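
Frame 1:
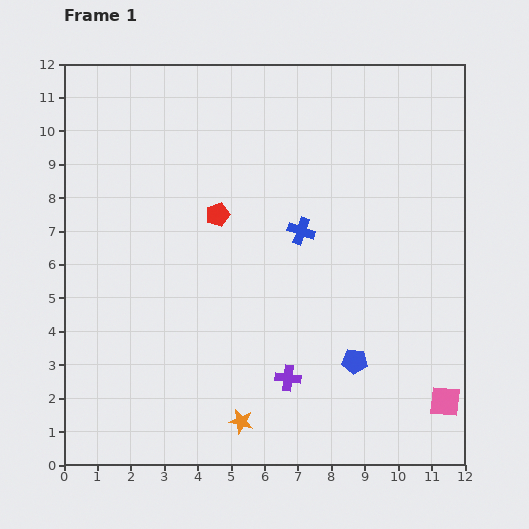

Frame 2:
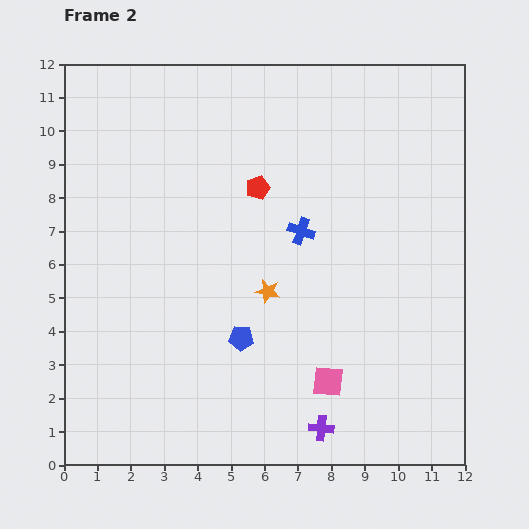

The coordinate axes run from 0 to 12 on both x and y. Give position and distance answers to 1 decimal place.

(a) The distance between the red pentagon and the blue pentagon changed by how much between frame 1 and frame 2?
-1.5

Distance in frame 1: 6.0. Distance in frame 2: 4.5.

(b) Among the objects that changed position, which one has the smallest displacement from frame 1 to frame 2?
the red pentagon

(moved 1.4)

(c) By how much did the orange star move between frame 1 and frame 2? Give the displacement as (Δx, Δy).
(0.8, 3.9)

The orange star was at (5.3, 1.3) in frame 1 and (6.1, 5.2) in frame 2.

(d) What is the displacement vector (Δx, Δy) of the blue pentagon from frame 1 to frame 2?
(-3.4, 0.7)

The blue pentagon was at (8.7, 3.1) in frame 1 and (5.3, 3.8) in frame 2.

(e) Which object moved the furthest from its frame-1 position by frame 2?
the orange star

(moved 4.0; next 3.6)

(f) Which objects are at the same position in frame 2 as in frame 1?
the blue cross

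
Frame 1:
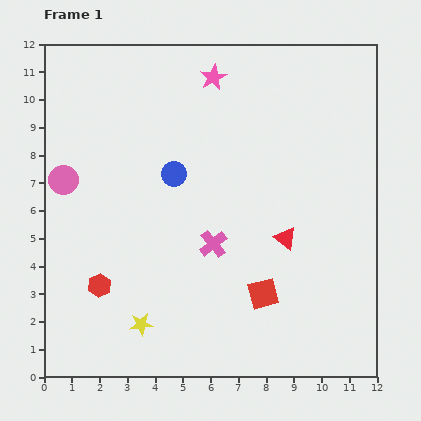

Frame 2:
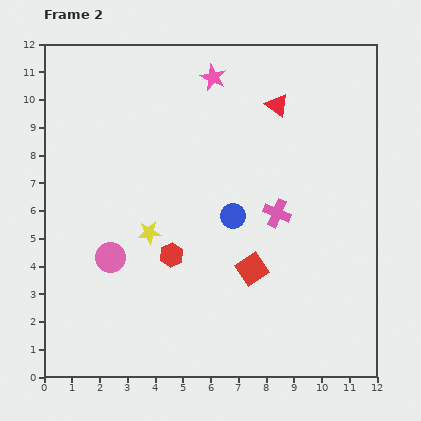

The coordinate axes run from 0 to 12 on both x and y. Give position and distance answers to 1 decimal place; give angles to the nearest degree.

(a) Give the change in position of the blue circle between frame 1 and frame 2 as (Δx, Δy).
(2.1, -1.5)

The blue circle was at (4.7, 7.3) in frame 1 and (6.8, 5.8) in frame 2.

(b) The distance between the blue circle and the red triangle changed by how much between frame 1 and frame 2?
-0.3

Distance in frame 1: 4.6. Distance in frame 2: 4.3.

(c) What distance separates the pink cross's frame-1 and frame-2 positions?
2.5

The pink cross moved from (6.1, 4.8) to (8.4, 5.9), a distance of √(2.3² + 1.1²) ≈ 2.5.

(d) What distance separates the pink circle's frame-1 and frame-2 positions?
3.3

The pink circle moved from (0.7, 7.1) to (2.4, 4.3), a distance of √(1.7² + 2.8²) ≈ 3.3.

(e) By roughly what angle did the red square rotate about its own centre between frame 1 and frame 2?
19° counter-clockwise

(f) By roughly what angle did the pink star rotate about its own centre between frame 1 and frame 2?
21° counter-clockwise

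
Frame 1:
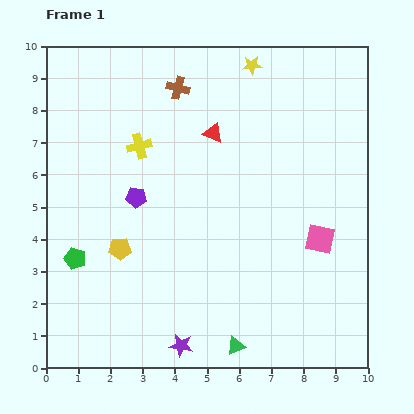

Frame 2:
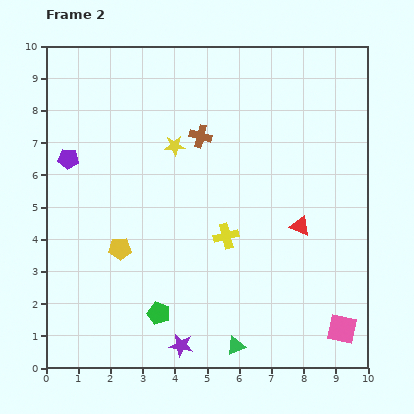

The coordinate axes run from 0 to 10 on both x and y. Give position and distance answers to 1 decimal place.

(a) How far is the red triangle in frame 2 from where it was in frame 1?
4.0

The red triangle moved from (5.2, 7.3) to (7.9, 4.4), a distance of √(2.7² + 2.9²) ≈ 4.0.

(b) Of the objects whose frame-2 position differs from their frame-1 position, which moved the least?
the brown cross

(moved 1.7)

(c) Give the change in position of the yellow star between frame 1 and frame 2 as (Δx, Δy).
(-2.4, -2.5)

The yellow star was at (6.4, 9.4) in frame 1 and (4.0, 6.9) in frame 2.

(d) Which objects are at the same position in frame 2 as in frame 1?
the purple star, the yellow pentagon, the green triangle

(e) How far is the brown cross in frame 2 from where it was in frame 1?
1.7

The brown cross moved from (4.1, 8.7) to (4.8, 7.2), a distance of √(0.7² + 1.5²) ≈ 1.7.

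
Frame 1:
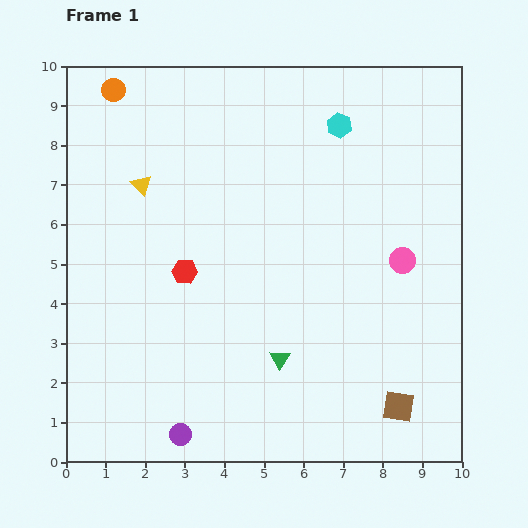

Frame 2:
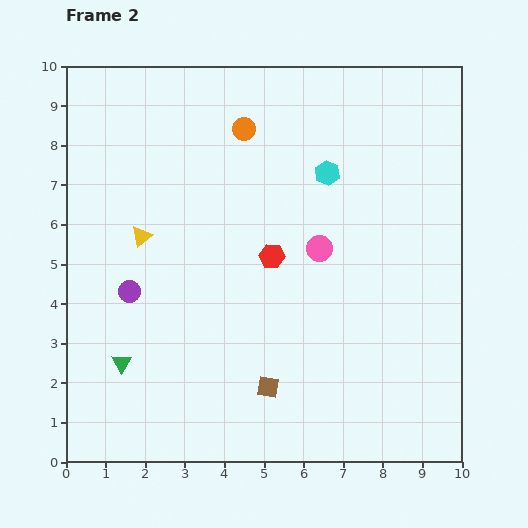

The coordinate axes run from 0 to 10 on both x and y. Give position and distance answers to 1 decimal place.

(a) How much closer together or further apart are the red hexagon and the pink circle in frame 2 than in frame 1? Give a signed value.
-4.3

Distance in frame 1: 5.5. Distance in frame 2: 1.2.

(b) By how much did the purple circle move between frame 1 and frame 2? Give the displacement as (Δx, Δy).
(-1.3, 3.6)

The purple circle was at (2.9, 0.7) in frame 1 and (1.6, 4.3) in frame 2.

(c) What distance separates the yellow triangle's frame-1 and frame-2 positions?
1.3

The yellow triangle moved from (1.9, 7.0) to (1.9, 5.7), a distance of √(0.0² + 1.3²) ≈ 1.3.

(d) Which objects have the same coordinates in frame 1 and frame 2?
none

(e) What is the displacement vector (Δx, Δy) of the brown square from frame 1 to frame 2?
(-3.3, 0.5)

The brown square was at (8.4, 1.4) in frame 1 and (5.1, 1.9) in frame 2.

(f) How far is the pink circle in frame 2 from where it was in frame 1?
2.1

The pink circle moved from (8.5, 5.1) to (6.4, 5.4), a distance of √(2.1² + 0.3²) ≈ 2.1.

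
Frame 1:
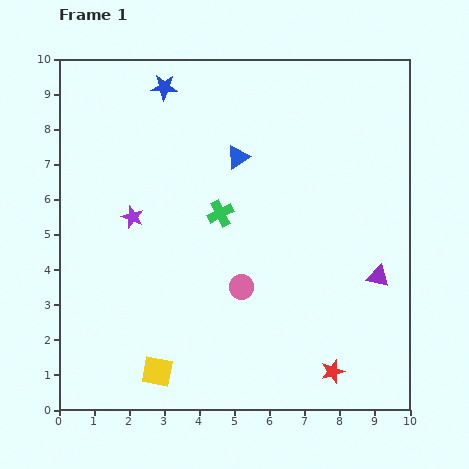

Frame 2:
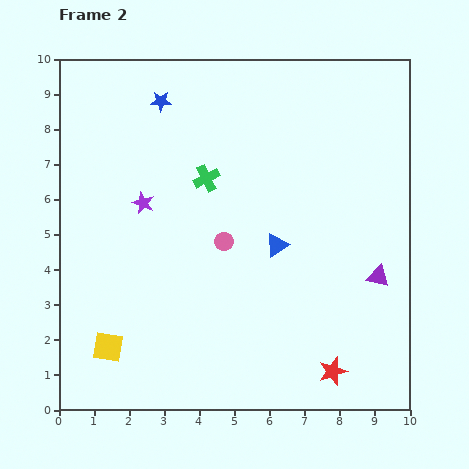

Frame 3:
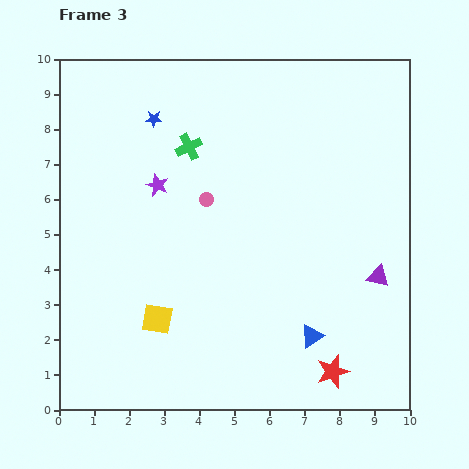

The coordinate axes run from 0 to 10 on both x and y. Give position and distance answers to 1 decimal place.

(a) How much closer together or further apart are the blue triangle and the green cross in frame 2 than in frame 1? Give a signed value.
+1.1

Distance in frame 1: 1.7. Distance in frame 2: 2.8.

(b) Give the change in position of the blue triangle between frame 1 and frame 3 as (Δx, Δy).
(2.1, -5.1)

The blue triangle was at (5.1, 7.2) in frame 1 and (7.2, 2.1) in frame 3.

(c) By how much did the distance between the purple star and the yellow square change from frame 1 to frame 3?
-0.7

Distance in frame 1: 4.5. Distance in frame 3: 3.8.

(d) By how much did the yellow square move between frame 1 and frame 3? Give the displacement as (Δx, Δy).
(0.0, 1.5)

The yellow square was at (2.8, 1.1) in frame 1 and (2.8, 2.6) in frame 3.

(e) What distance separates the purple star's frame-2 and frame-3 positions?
0.6

The purple star moved from (2.4, 5.9) to (2.8, 6.4), a distance of √(0.4² + 0.5²) ≈ 0.6.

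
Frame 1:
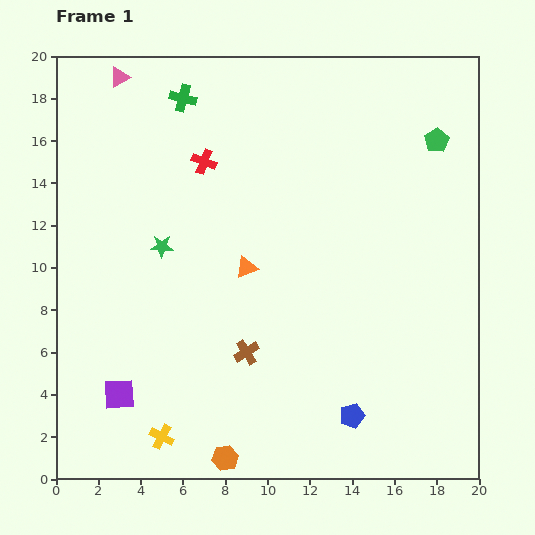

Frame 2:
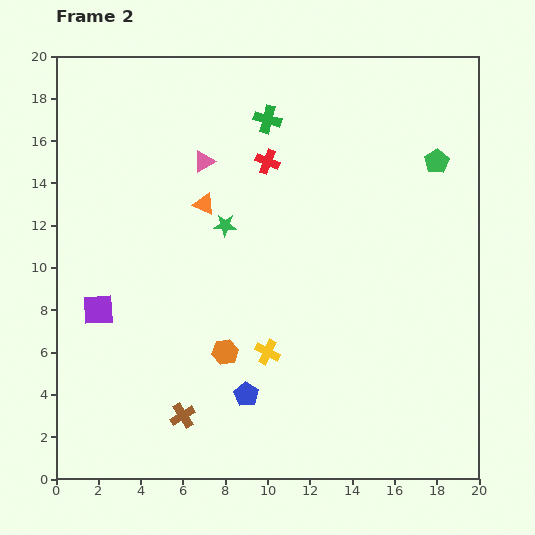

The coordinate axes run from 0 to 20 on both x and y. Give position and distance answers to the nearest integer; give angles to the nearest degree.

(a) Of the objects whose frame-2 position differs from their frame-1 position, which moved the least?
the green pentagon

(moved 1)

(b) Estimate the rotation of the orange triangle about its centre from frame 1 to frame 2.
45° clockwise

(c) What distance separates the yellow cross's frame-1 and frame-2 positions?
6

The yellow cross moved from (5, 2) to (10, 6), a distance of √(5² + 4²) ≈ 6.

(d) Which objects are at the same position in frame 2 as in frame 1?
none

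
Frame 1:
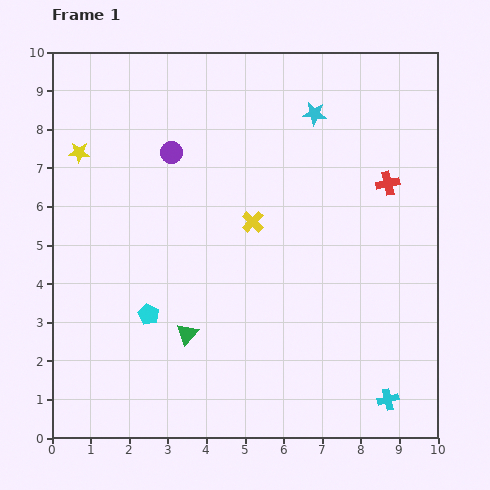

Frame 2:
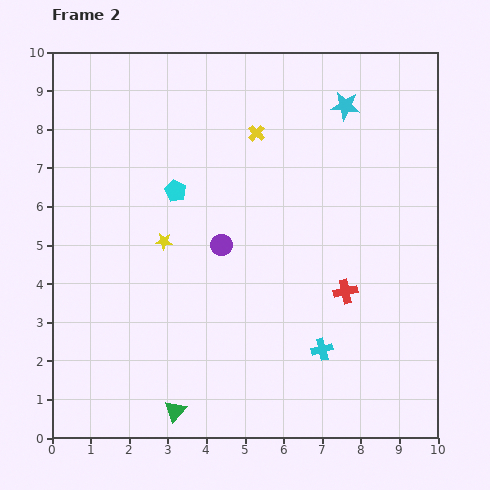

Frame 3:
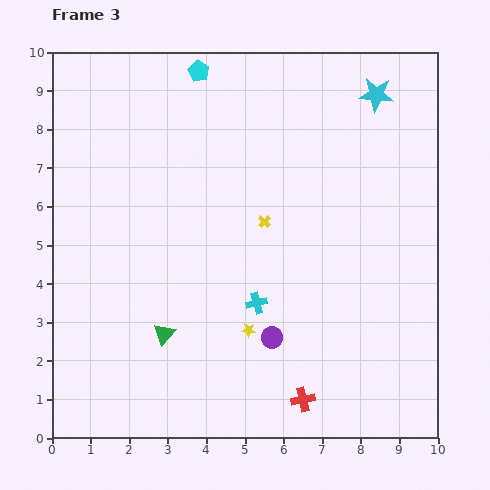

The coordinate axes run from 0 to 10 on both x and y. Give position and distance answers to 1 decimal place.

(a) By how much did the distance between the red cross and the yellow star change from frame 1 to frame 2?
-3.1

Distance in frame 1: 8.0. Distance in frame 2: 4.9.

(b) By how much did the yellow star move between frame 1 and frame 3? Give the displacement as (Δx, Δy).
(4.4, -4.6)

The yellow star was at (0.7, 7.4) in frame 1 and (5.1, 2.8) in frame 3.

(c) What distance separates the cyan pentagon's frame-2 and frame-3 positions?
3.2

The cyan pentagon moved from (3.2, 6.4) to (3.8, 9.5), a distance of √(0.6² + 3.1²) ≈ 3.2.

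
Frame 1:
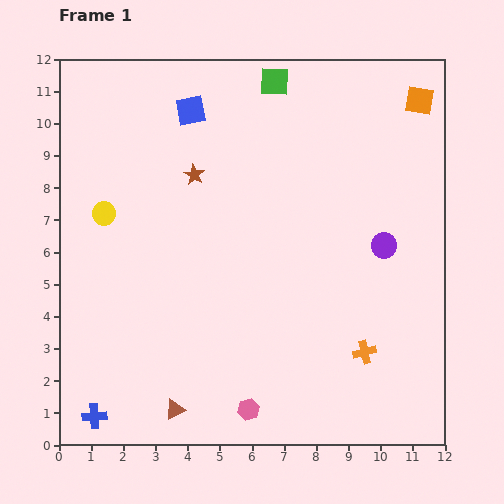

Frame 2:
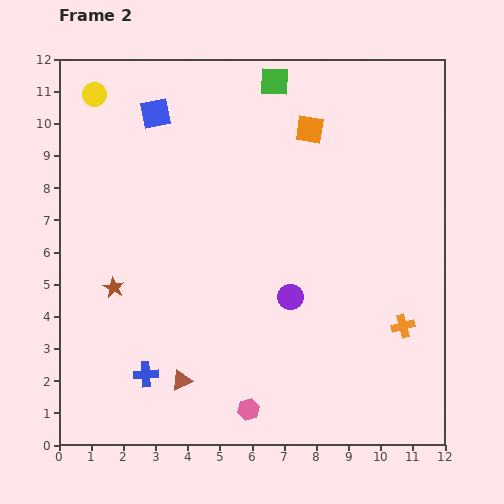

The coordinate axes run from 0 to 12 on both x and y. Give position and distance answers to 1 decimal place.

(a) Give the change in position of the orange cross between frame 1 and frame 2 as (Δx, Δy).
(1.2, 0.8)

The orange cross was at (9.5, 2.9) in frame 1 and (10.7, 3.7) in frame 2.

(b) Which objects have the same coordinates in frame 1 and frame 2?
the green square, the pink hexagon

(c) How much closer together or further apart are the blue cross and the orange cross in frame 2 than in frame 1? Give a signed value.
-0.5

Distance in frame 1: 8.6. Distance in frame 2: 8.1.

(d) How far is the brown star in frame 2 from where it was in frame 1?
4.3

The brown star moved from (4.2, 8.4) to (1.7, 4.9), a distance of √(2.5² + 3.5²) ≈ 4.3.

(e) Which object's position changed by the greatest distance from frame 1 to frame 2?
the brown star

(moved 4.3; next 3.7)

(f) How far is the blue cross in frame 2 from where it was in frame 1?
2.1

The blue cross moved from (1.1, 0.9) to (2.7, 2.2), a distance of √(1.6² + 1.3²) ≈ 2.1.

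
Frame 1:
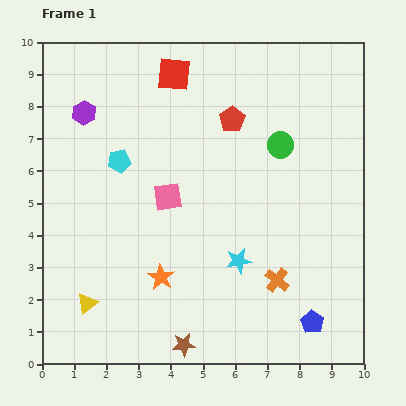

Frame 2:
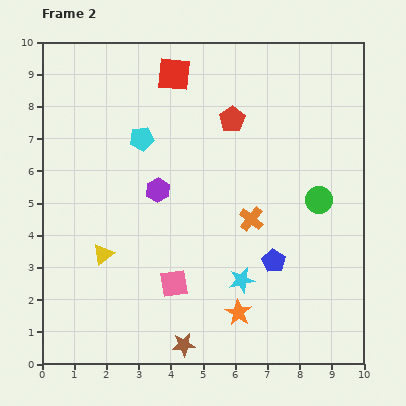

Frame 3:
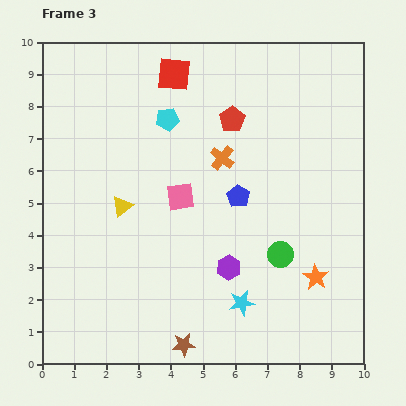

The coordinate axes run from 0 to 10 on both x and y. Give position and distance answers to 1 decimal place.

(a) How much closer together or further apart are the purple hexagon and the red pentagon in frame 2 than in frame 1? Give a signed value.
-1.4

Distance in frame 1: 4.6. Distance in frame 2: 3.2.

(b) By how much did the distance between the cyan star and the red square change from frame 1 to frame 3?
+1.3

Distance in frame 1: 6.1. Distance in frame 3: 7.4.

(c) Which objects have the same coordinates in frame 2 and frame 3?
the red pentagon, the red square, the brown star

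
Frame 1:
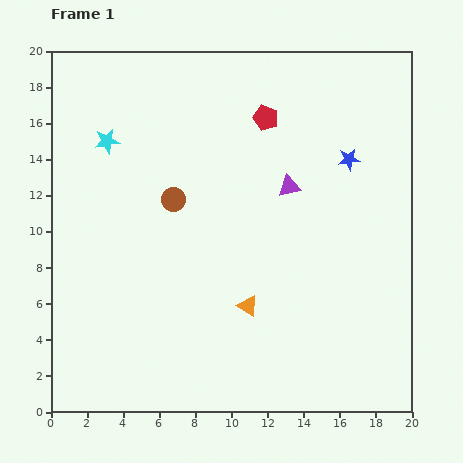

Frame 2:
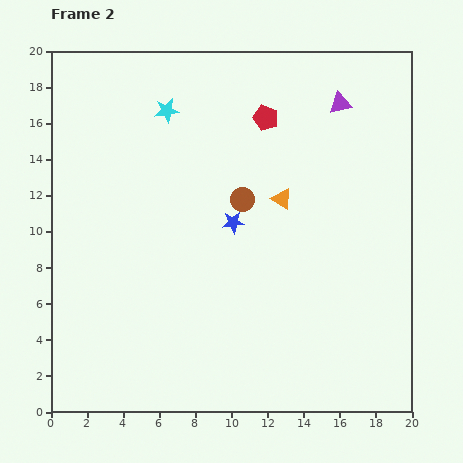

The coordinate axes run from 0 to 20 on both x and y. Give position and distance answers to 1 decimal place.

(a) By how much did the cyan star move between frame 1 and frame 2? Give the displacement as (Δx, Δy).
(3.3, 1.7)

The cyan star was at (3.1, 15.0) in frame 1 and (6.4, 16.7) in frame 2.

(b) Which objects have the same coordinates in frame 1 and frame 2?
the red pentagon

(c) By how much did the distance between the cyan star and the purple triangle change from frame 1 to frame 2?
-0.8

Distance in frame 1: 10.4. Distance in frame 2: 9.6.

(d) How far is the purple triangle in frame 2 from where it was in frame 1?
5.4

The purple triangle moved from (13.2, 12.5) to (16.0, 17.1), a distance of √(2.8² + 4.6²) ≈ 5.4.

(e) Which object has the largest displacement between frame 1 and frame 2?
the blue star

(moved 7.3; next 6.2)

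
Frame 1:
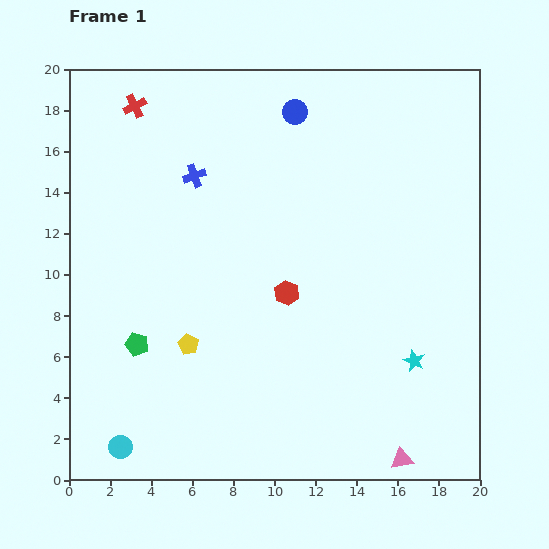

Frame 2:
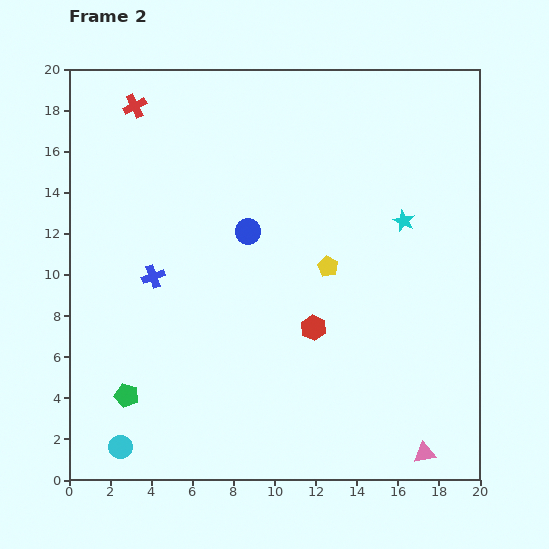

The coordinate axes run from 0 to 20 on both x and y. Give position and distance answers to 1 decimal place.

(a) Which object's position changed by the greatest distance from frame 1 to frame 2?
the yellow pentagon

(moved 7.8; next 6.8)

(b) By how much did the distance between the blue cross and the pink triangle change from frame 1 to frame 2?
-1.3

Distance in frame 1: 17.1. Distance in frame 2: 15.8.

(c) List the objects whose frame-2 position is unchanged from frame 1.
the cyan circle, the red cross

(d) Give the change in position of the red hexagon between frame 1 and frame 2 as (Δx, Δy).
(1.3, -1.7)

The red hexagon was at (10.6, 9.1) in frame 1 and (11.9, 7.4) in frame 2.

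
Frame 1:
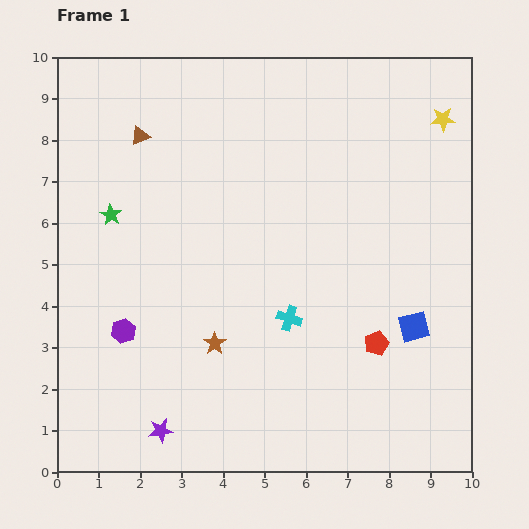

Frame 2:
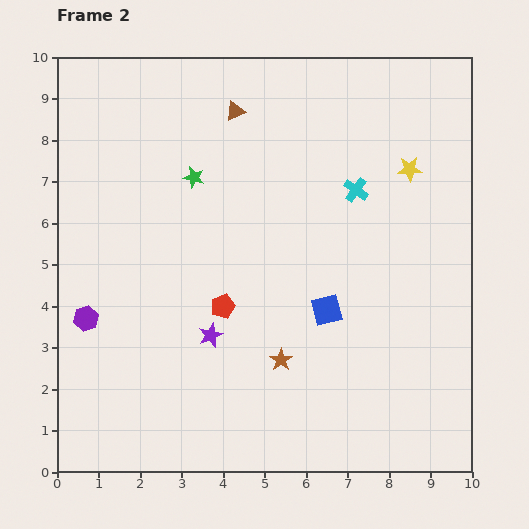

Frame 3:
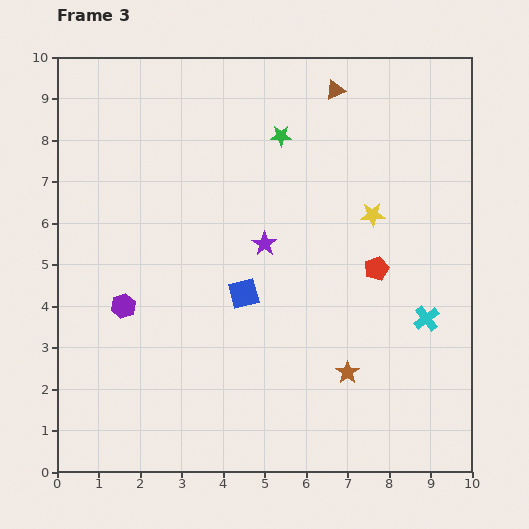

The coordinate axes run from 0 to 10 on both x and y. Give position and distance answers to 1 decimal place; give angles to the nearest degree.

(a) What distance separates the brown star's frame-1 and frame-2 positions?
1.6

The brown star moved from (3.8, 3.1) to (5.4, 2.7), a distance of √(1.6² + 0.4²) ≈ 1.6.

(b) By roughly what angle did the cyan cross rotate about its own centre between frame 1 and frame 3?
36° clockwise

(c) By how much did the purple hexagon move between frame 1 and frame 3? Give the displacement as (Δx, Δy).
(0.0, 0.6)

The purple hexagon was at (1.6, 3.4) in frame 1 and (1.6, 4.0) in frame 3.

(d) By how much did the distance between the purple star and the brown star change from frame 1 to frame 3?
+1.2

Distance in frame 1: 2.5. Distance in frame 3: 3.7.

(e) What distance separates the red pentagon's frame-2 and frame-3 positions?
3.8

The red pentagon moved from (4.0, 4.0) to (7.7, 4.9), a distance of √(3.7² + 0.9²) ≈ 3.8.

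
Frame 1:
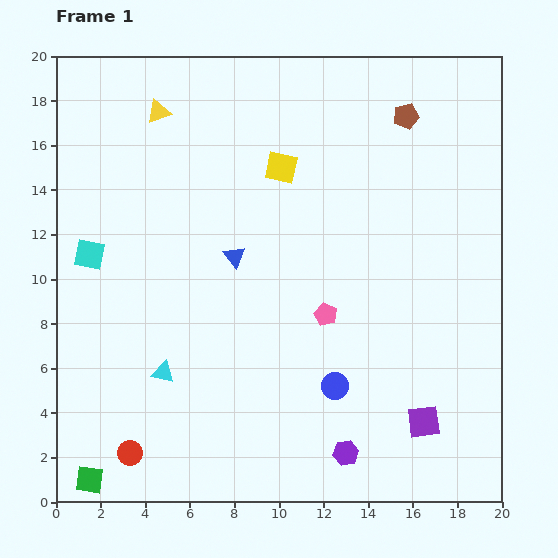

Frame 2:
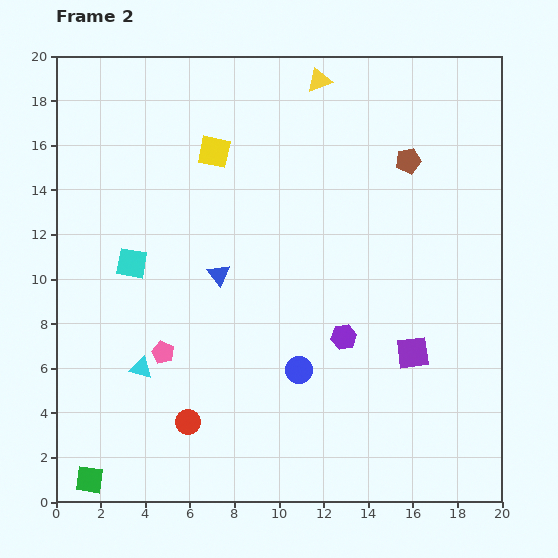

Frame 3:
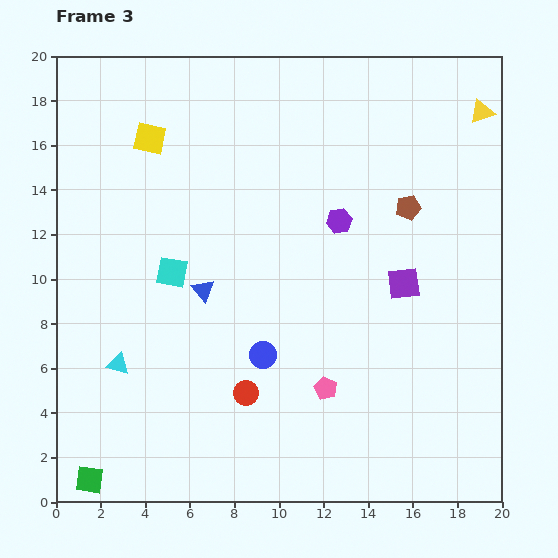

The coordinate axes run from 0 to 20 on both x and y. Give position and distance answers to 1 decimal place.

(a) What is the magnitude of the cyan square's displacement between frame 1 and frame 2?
1.9

The cyan square moved from (1.5, 11.1) to (3.4, 10.7), a distance of √(1.9² + 0.4²) ≈ 1.9.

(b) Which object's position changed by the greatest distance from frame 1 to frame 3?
the yellow triangle

(moved 14.5; next 10.4)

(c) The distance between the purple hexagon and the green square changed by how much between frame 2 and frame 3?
+3.0

Distance in frame 2: 13.1. Distance in frame 3: 16.1.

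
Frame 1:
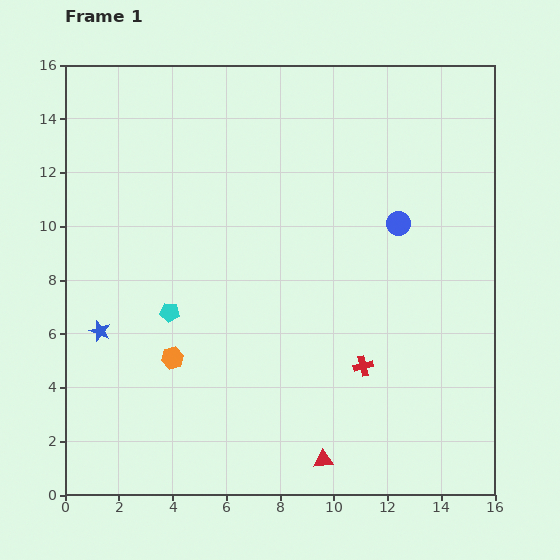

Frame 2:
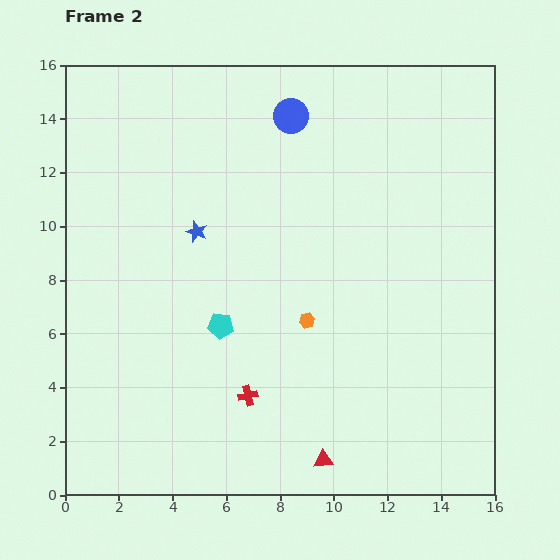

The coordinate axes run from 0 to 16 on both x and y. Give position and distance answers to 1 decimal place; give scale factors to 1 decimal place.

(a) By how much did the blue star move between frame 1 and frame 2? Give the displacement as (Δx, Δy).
(3.6, 3.7)

The blue star was at (1.3, 6.1) in frame 1 and (4.9, 9.8) in frame 2.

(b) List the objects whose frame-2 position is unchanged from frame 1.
the red triangle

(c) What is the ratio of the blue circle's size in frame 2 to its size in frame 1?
1.5×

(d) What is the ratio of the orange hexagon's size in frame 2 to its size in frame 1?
0.7×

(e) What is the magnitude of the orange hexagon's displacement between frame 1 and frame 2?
5.2

The orange hexagon moved from (4.0, 5.1) to (9.0, 6.5), a distance of √(5.0² + 1.4²) ≈ 5.2.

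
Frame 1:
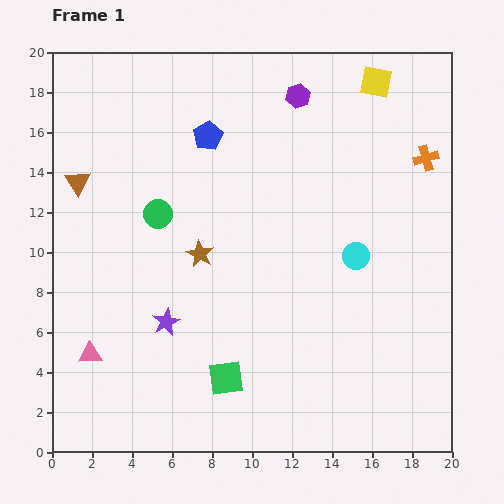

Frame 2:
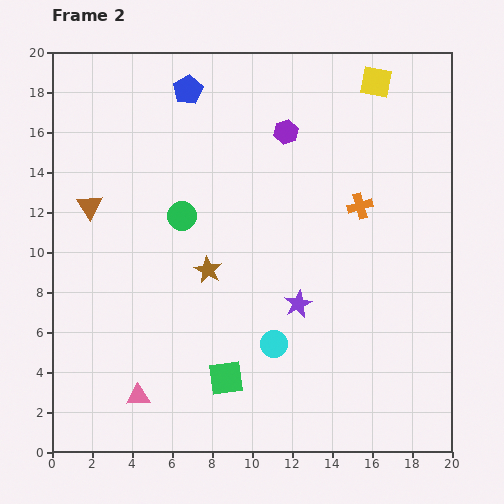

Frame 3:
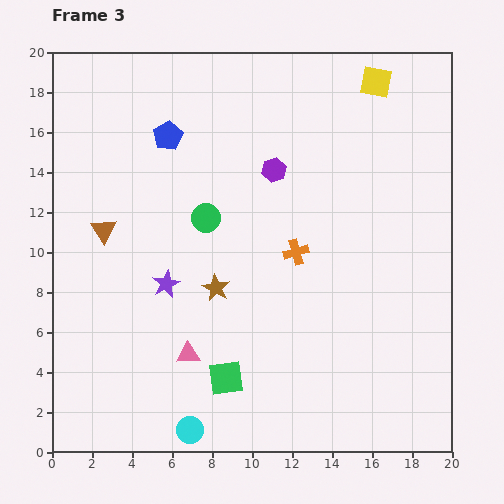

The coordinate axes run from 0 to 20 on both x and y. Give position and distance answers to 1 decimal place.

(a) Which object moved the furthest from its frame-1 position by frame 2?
the purple star

(moved 6.7; next 6.0)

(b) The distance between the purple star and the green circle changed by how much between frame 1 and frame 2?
+1.9

Distance in frame 1: 5.4. Distance in frame 2: 7.3.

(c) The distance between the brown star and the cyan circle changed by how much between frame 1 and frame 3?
-0.6

Distance in frame 1: 7.8. Distance in frame 3: 7.2.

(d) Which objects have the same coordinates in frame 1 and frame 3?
the green square, the yellow square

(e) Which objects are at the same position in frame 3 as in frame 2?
the green square, the yellow square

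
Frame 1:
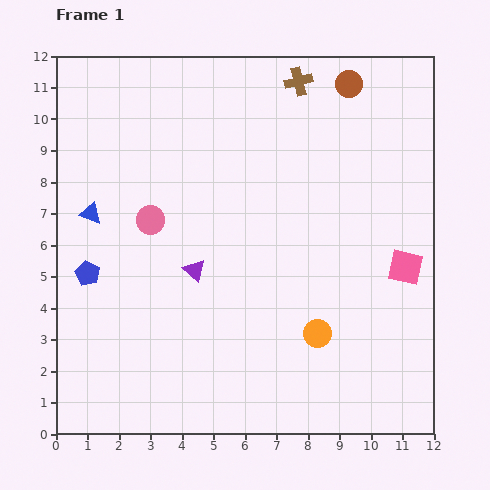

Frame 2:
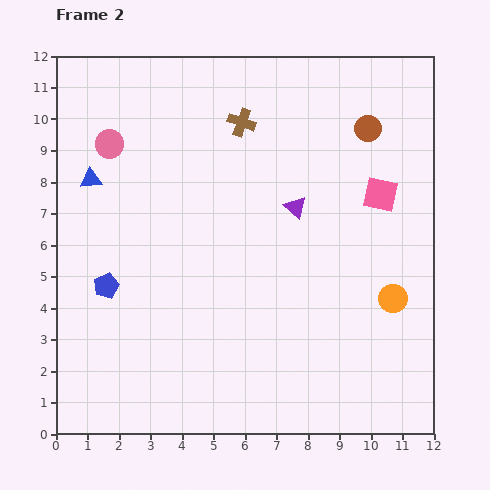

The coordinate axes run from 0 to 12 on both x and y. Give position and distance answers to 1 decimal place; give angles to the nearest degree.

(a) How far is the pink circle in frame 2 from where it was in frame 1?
2.7

The pink circle moved from (3.0, 6.8) to (1.7, 9.2), a distance of √(1.3² + 2.4²) ≈ 2.7.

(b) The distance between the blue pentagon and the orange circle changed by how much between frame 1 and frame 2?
+1.6

Distance in frame 1: 7.5. Distance in frame 2: 9.1.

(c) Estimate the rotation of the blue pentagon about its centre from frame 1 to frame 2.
21° clockwise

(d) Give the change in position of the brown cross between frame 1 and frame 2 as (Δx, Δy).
(-1.8, -1.3)

The brown cross was at (7.7, 11.2) in frame 1 and (5.9, 9.9) in frame 2.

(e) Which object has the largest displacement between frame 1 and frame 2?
the purple triangle

(moved 3.8; next 2.7)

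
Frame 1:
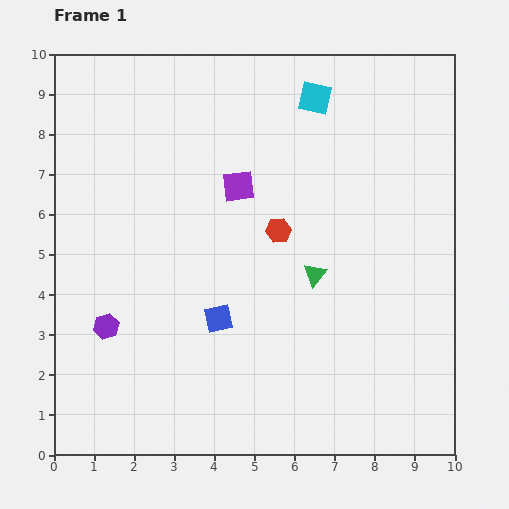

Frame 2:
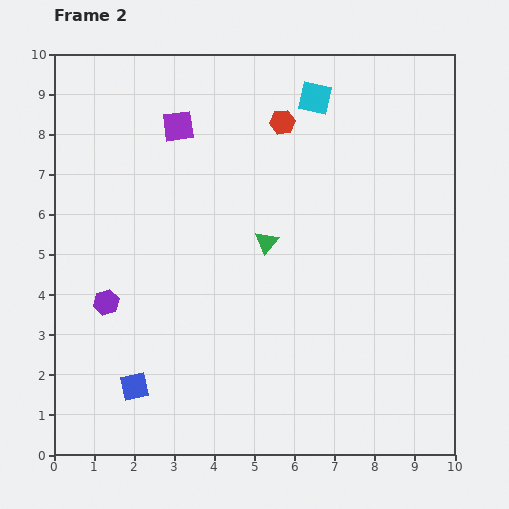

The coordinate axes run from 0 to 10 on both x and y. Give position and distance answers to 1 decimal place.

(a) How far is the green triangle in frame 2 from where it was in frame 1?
1.4

The green triangle moved from (6.5, 4.5) to (5.3, 5.3), a distance of √(1.2² + 0.8²) ≈ 1.4.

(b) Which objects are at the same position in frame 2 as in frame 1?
the cyan square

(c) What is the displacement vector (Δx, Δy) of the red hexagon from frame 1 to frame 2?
(0.1, 2.7)

The red hexagon was at (5.6, 5.6) in frame 1 and (5.7, 8.3) in frame 2.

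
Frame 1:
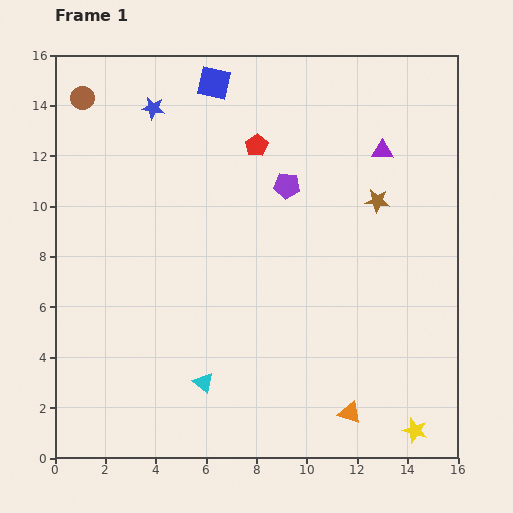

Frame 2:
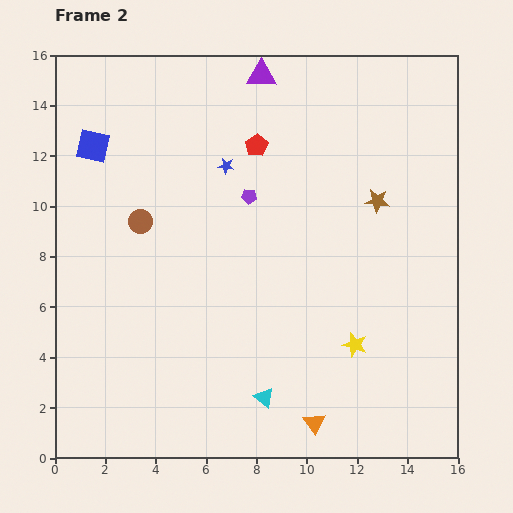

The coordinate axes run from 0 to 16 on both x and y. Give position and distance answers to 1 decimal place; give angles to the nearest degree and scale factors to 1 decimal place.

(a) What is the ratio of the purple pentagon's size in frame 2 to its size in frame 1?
0.6×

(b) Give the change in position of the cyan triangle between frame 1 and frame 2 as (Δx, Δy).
(2.4, -0.6)

The cyan triangle was at (5.9, 3.0) in frame 1 and (8.3, 2.4) in frame 2.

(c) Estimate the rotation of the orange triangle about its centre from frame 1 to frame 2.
36° clockwise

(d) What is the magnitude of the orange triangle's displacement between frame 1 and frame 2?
1.5

The orange triangle moved from (11.7, 1.8) to (10.3, 1.4), a distance of √(1.4² + 0.4²) ≈ 1.5.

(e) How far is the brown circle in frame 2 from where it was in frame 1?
5.4

The brown circle moved from (1.1, 14.3) to (3.4, 9.4), a distance of √(2.3² + 4.9²) ≈ 5.4.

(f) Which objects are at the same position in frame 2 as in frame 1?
the red pentagon, the brown star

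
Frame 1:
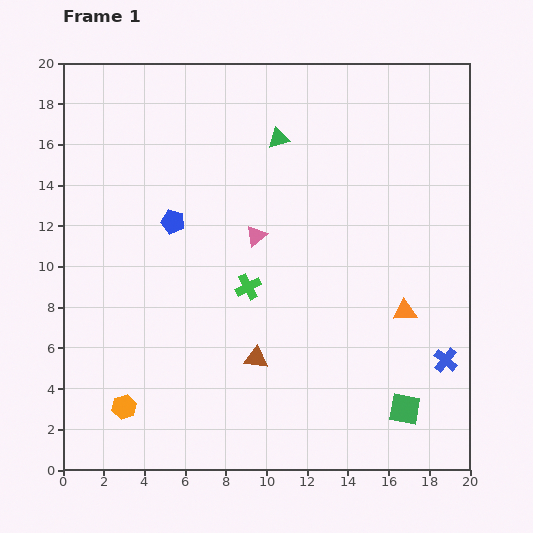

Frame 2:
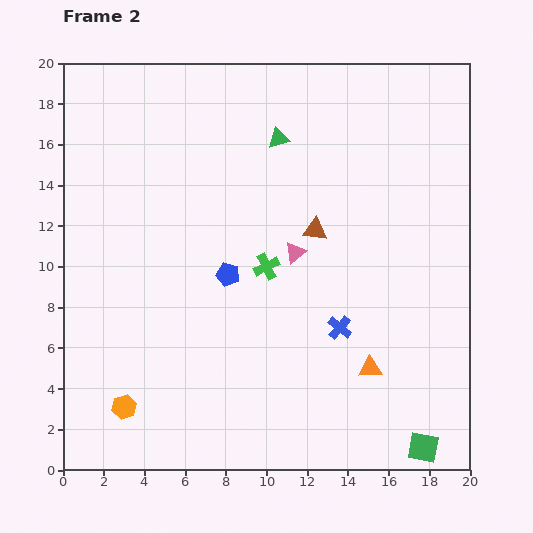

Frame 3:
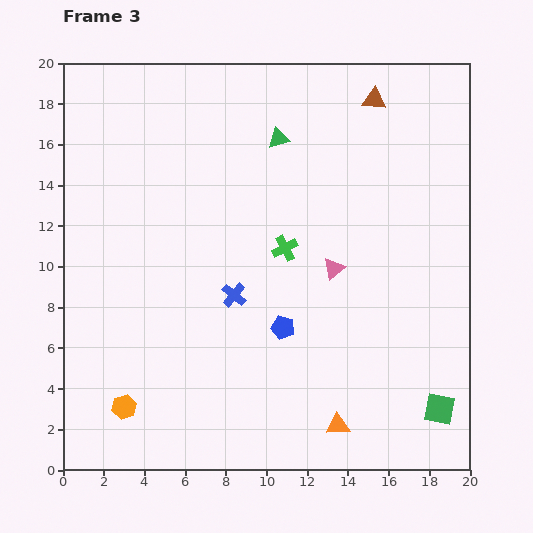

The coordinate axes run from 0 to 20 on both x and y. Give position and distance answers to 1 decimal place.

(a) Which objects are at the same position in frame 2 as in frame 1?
the orange hexagon, the green triangle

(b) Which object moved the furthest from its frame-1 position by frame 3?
the brown triangle

(moved 14.0; next 10.9)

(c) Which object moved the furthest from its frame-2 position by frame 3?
the brown triangle

(moved 7.0; next 5.4)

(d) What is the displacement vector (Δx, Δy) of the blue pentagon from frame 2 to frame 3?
(2.7, -2.6)

The blue pentagon was at (8.1, 9.6) in frame 2 and (10.8, 7.0) in frame 3.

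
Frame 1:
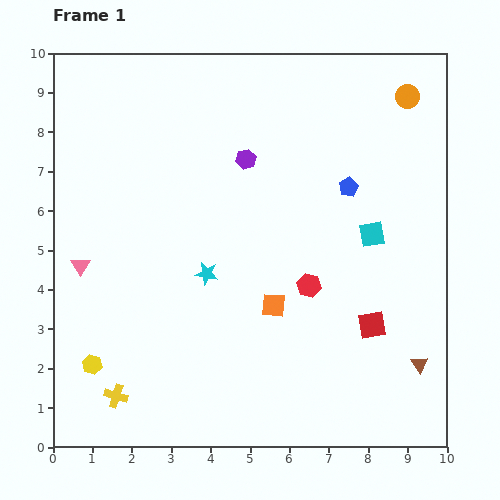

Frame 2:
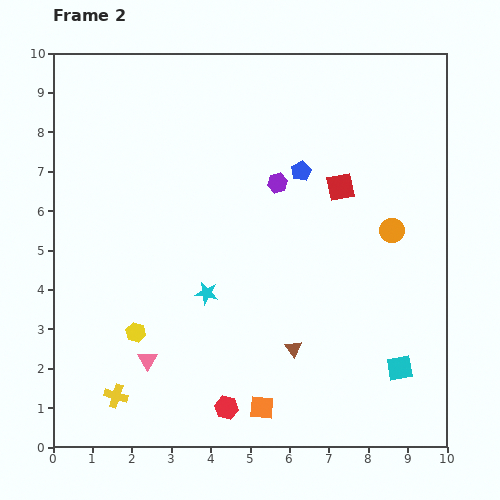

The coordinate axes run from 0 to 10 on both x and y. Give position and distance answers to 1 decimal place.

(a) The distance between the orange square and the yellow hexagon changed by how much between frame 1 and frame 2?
-1.1

Distance in frame 1: 4.8. Distance in frame 2: 3.7.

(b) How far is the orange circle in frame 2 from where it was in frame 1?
3.4

The orange circle moved from (9.0, 8.9) to (8.6, 5.5), a distance of √(0.4² + 3.4²) ≈ 3.4.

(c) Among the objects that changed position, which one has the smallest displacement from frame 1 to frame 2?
the cyan star

(moved 0.5)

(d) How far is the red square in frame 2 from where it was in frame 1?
3.6

The red square moved from (8.1, 3.1) to (7.3, 6.6), a distance of √(0.8² + 3.5²) ≈ 3.6.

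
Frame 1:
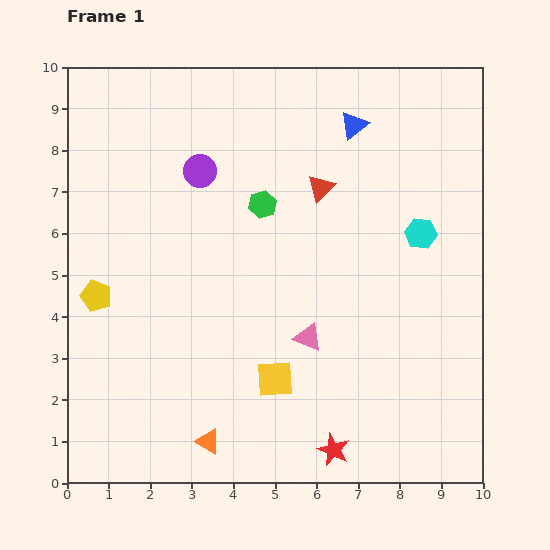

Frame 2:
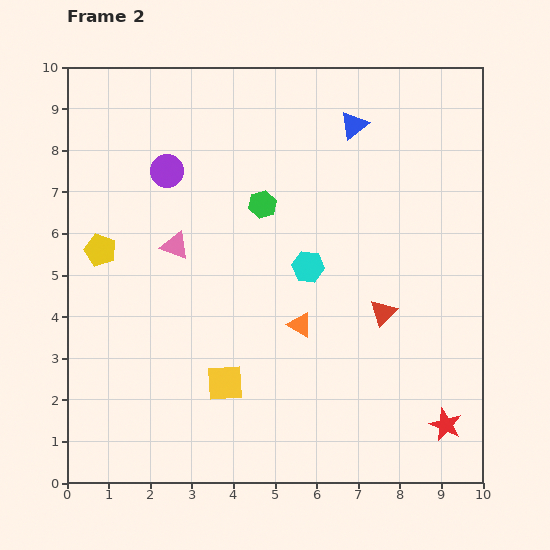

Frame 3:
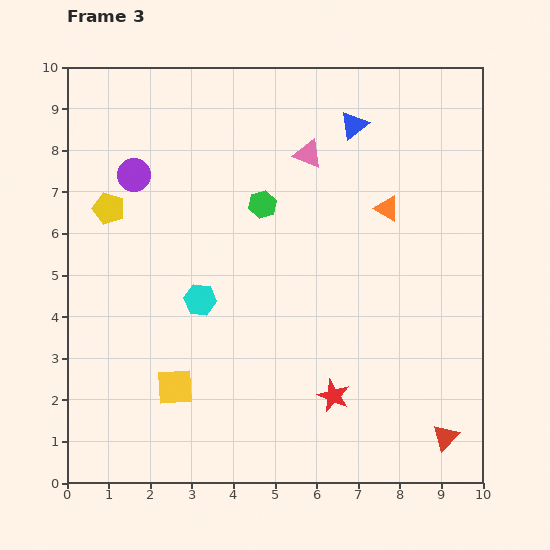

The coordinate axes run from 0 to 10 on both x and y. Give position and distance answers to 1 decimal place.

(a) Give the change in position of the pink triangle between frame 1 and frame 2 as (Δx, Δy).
(-3.2, 2.2)

The pink triangle was at (5.8, 3.5) in frame 1 and (2.6, 5.7) in frame 2.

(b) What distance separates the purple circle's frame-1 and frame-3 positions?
1.6

The purple circle moved from (3.2, 7.5) to (1.6, 7.4), a distance of √(1.6² + 0.1²) ≈ 1.6.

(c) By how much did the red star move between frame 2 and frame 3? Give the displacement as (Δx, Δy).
(-2.7, 0.7)

The red star was at (9.1, 1.4) in frame 2 and (6.4, 2.1) in frame 3.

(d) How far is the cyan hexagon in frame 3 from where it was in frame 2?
2.7

The cyan hexagon moved from (5.8, 5.2) to (3.2, 4.4), a distance of √(2.6² + 0.8²) ≈ 2.7.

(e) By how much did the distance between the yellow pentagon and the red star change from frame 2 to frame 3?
-2.3

Distance in frame 2: 9.3. Distance in frame 3: 7.0.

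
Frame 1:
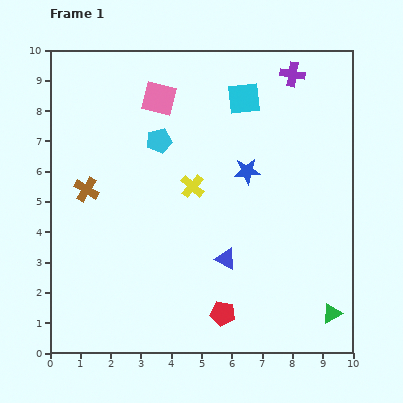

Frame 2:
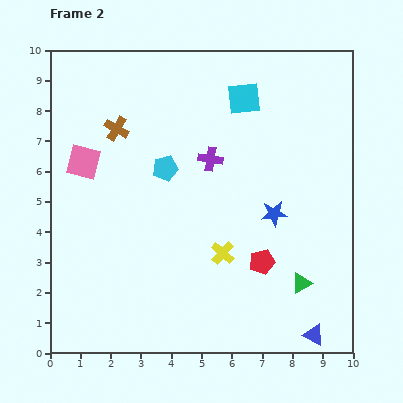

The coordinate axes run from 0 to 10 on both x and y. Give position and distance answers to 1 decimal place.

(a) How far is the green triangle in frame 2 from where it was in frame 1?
1.4

The green triangle moved from (9.3, 1.3) to (8.3, 2.3), a distance of √(1.0² + 1.0²) ≈ 1.4.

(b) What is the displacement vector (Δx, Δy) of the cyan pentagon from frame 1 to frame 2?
(0.2, -0.9)

The cyan pentagon was at (3.6, 7.0) in frame 1 and (3.8, 6.1) in frame 2.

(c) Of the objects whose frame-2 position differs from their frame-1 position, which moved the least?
the cyan pentagon

(moved 0.9)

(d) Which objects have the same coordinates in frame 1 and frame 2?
the cyan square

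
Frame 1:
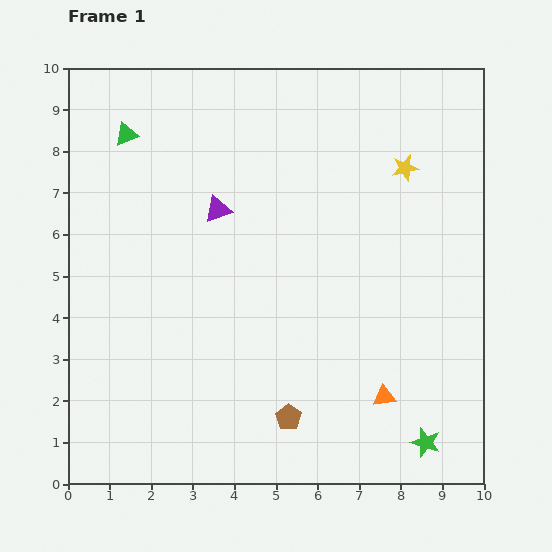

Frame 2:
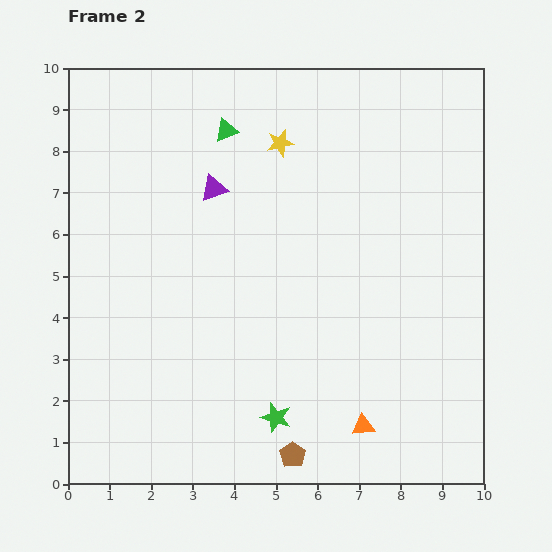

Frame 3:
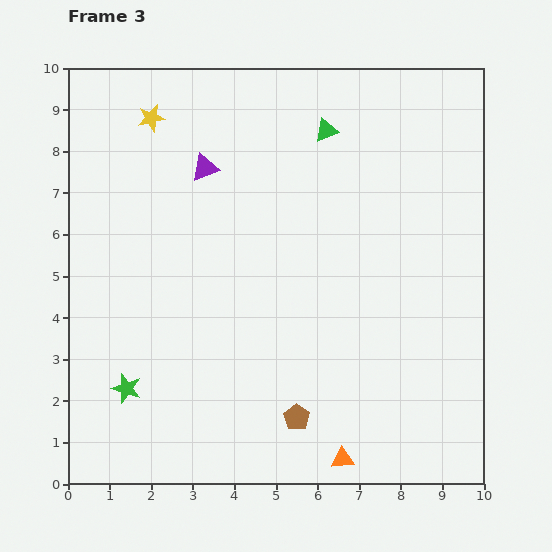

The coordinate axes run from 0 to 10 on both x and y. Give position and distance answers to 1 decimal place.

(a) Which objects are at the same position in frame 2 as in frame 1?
none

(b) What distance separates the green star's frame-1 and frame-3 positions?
7.3

The green star moved from (8.6, 1.0) to (1.4, 2.3), a distance of √(7.2² + 1.3²) ≈ 7.3.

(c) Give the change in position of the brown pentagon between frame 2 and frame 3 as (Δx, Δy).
(0.1, 0.9)

The brown pentagon was at (5.4, 0.7) in frame 2 and (5.5, 1.6) in frame 3.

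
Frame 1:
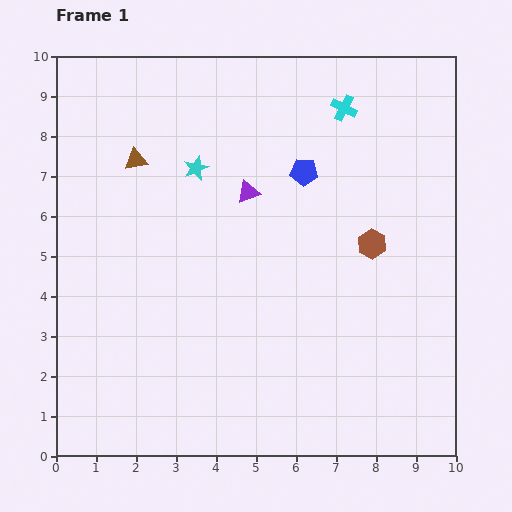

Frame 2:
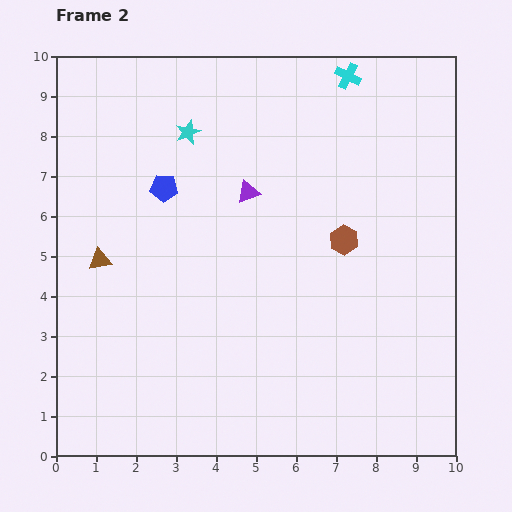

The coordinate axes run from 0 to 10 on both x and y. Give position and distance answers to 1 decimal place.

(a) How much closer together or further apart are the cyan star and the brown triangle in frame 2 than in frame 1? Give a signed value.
+2.4

Distance in frame 1: 1.5. Distance in frame 2: 3.9.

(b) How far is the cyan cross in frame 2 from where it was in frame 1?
0.8

The cyan cross moved from (7.2, 8.7) to (7.3, 9.5), a distance of √(0.1² + 0.8²) ≈ 0.8.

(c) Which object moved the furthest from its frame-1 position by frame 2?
the blue pentagon

(moved 3.5; next 2.7)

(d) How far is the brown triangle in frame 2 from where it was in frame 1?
2.7

The brown triangle moved from (2.0, 7.4) to (1.1, 4.9), a distance of √(0.9² + 2.5²) ≈ 2.7.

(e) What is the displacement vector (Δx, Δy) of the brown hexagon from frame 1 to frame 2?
(-0.7, 0.1)

The brown hexagon was at (7.9, 5.3) in frame 1 and (7.2, 5.4) in frame 2.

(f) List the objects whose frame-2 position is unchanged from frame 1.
the purple triangle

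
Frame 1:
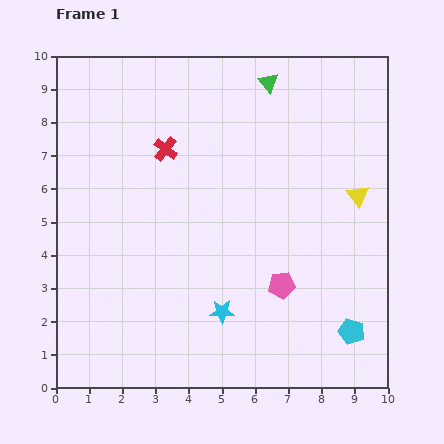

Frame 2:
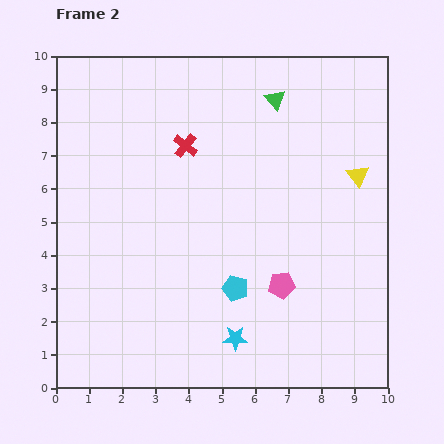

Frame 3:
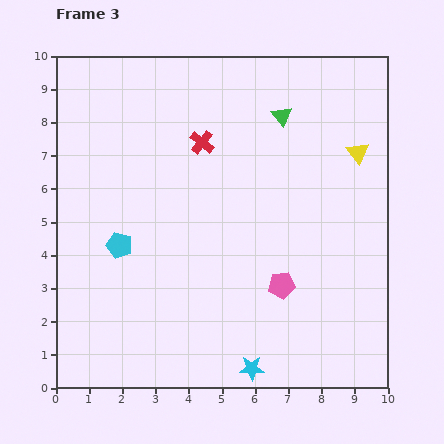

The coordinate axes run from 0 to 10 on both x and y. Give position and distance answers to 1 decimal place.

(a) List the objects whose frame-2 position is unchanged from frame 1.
the pink pentagon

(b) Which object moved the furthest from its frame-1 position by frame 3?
the cyan pentagon

(moved 7.5; next 1.9)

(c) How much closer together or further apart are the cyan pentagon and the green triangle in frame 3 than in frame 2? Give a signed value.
+0.5

Distance in frame 2: 5.8. Distance in frame 3: 6.3.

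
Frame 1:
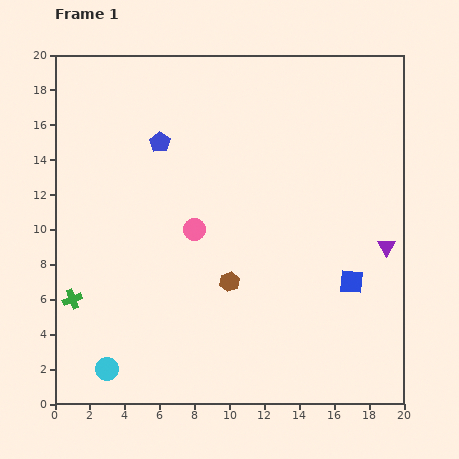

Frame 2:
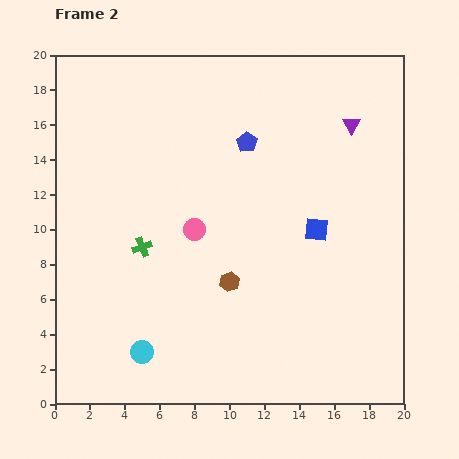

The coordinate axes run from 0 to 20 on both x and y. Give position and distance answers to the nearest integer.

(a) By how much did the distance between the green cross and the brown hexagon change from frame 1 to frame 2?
-4

Distance in frame 1: 9. Distance in frame 2: 5.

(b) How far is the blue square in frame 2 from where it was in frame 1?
4

The blue square moved from (17, 7) to (15, 10), a distance of √(2² + 3²) ≈ 4.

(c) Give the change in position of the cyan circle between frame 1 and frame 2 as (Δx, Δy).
(2, 1)

The cyan circle was at (3, 2) in frame 1 and (5, 3) in frame 2.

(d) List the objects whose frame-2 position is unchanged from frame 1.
the pink circle, the brown hexagon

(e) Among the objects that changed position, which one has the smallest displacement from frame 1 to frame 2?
the cyan circle

(moved 2)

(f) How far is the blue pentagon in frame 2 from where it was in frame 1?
5

The blue pentagon moved from (6, 15) to (11, 15), a distance of √(5² + 0²) ≈ 5.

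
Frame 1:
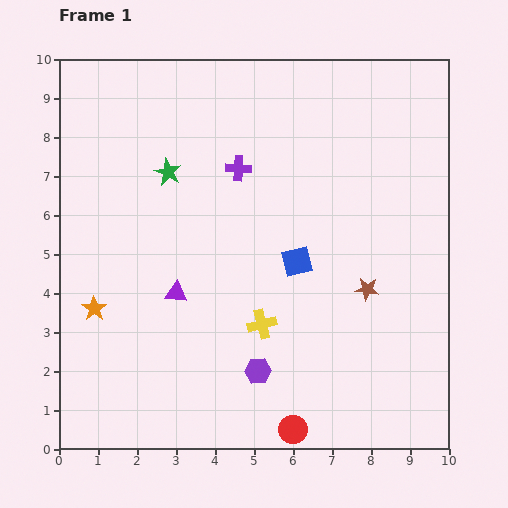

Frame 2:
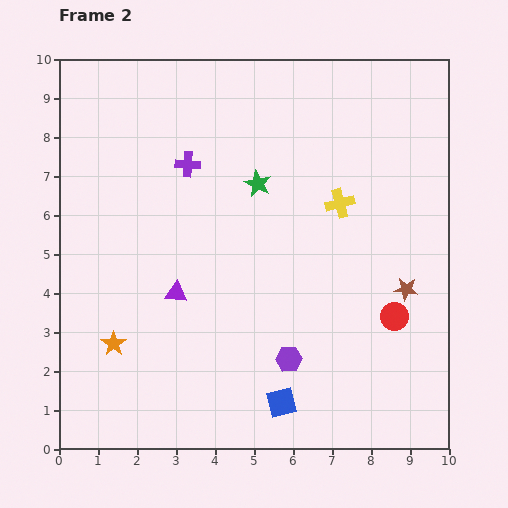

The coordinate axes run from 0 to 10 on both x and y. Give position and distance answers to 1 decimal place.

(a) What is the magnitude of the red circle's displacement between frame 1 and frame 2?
3.9

The red circle moved from (6.0, 0.5) to (8.6, 3.4), a distance of √(2.6² + 2.9²) ≈ 3.9.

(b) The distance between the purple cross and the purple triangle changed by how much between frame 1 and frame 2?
-0.3

Distance in frame 1: 3.6. Distance in frame 2: 3.3.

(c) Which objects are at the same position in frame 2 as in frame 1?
the purple triangle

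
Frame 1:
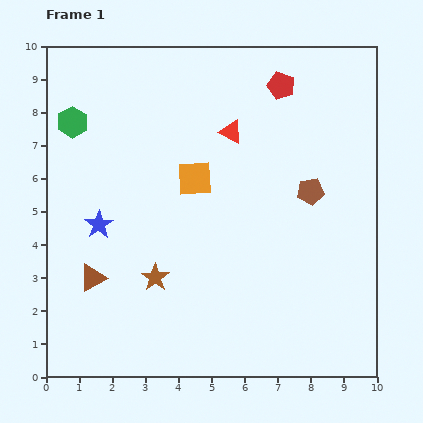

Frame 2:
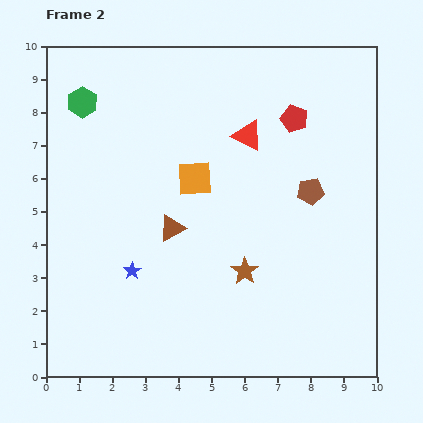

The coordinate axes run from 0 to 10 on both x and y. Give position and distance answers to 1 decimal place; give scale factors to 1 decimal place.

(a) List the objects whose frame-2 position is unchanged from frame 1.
the orange square, the brown pentagon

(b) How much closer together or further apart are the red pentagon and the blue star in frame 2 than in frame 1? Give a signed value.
-0.2

Distance in frame 1: 6.9. Distance in frame 2: 6.7.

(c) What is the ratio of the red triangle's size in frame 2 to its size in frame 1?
1.3×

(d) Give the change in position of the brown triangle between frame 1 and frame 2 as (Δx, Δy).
(2.4, 1.5)

The brown triangle was at (1.4, 3.0) in frame 1 and (3.8, 4.5) in frame 2.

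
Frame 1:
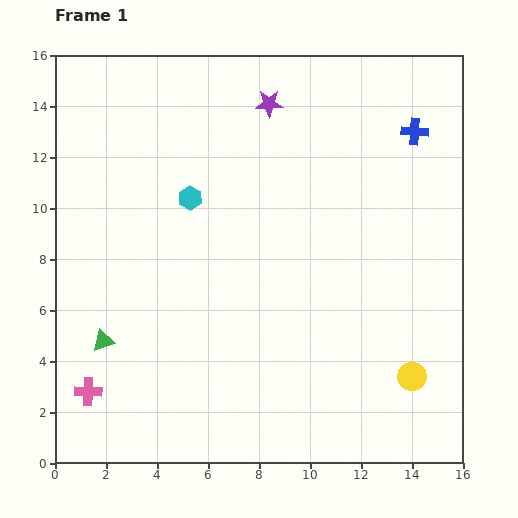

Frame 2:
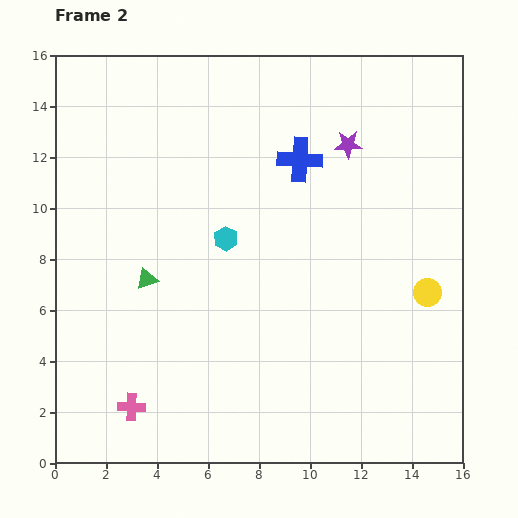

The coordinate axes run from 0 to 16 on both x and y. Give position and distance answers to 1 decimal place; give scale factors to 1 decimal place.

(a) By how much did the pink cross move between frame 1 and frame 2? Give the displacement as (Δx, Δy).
(1.7, -0.6)

The pink cross was at (1.3, 2.8) in frame 1 and (3.0, 2.2) in frame 2.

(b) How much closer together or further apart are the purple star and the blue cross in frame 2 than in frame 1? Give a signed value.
-3.8

Distance in frame 1: 5.8. Distance in frame 2: 2.0.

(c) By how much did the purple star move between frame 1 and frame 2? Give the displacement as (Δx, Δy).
(3.1, -1.6)

The purple star was at (8.4, 14.1) in frame 1 and (11.5, 12.5) in frame 2.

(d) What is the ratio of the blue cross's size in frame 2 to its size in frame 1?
1.7×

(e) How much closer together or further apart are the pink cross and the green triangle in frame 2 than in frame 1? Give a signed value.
+2.9

Distance in frame 1: 2.1. Distance in frame 2: 5.0.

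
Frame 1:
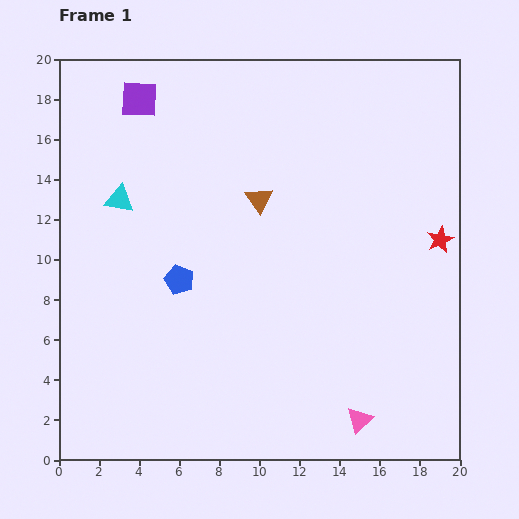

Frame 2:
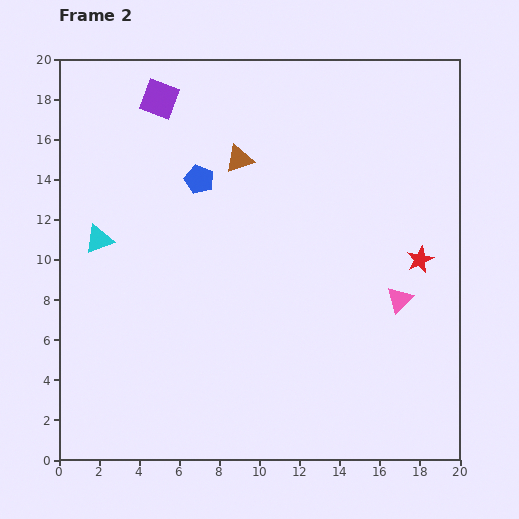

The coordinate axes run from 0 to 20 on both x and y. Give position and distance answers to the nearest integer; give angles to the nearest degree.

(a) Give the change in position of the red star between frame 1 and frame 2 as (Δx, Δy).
(-1, -1)

The red star was at (19, 11) in frame 1 and (18, 10) in frame 2.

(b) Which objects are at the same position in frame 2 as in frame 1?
none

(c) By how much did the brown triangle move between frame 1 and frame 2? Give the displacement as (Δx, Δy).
(-1, 2)

The brown triangle was at (10, 13) in frame 1 and (9, 15) in frame 2.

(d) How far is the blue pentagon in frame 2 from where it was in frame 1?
5

The blue pentagon moved from (6, 9) to (7, 14), a distance of √(1² + 5²) ≈ 5.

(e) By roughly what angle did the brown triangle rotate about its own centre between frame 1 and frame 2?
45° clockwise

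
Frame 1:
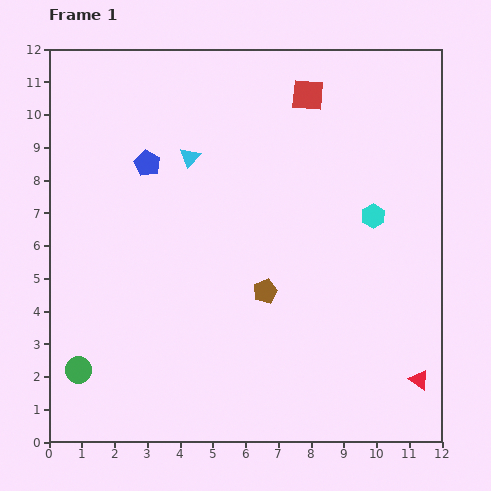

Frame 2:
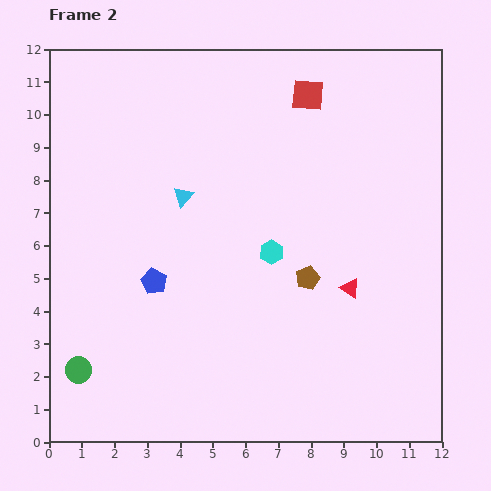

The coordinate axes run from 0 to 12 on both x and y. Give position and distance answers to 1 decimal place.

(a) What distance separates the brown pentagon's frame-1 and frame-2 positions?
1.4

The brown pentagon moved from (6.6, 4.6) to (7.9, 5.0), a distance of √(1.3² + 0.4²) ≈ 1.4.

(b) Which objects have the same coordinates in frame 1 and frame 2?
the red square, the green circle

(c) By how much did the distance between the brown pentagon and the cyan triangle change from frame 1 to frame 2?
-0.2

Distance in frame 1: 4.7. Distance in frame 2: 4.5.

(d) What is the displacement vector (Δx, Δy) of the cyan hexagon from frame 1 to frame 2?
(-3.1, -1.1)

The cyan hexagon was at (9.9, 6.9) in frame 1 and (6.8, 5.8) in frame 2.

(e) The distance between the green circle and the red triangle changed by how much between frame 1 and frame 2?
-1.7

Distance in frame 1: 10.4. Distance in frame 2: 8.7.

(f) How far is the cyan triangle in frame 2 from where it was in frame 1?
1.2

The cyan triangle moved from (4.3, 8.7) to (4.1, 7.5), a distance of √(0.2² + 1.2²) ≈ 1.2.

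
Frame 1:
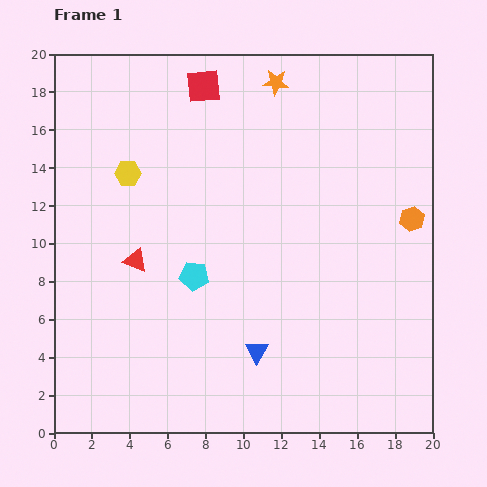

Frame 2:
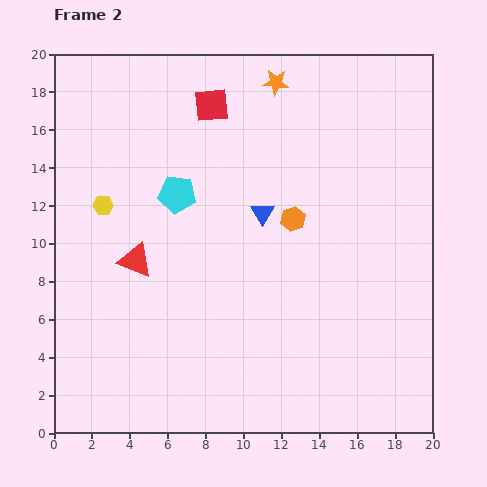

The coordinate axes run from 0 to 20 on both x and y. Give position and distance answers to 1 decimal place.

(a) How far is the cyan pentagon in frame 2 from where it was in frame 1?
4.4

The cyan pentagon moved from (7.4, 8.3) to (6.5, 12.6), a distance of √(0.9² + 4.3²) ≈ 4.4.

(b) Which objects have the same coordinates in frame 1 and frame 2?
the red triangle, the orange star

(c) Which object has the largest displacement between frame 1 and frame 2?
the blue triangle

(moved 7.3; next 6.3)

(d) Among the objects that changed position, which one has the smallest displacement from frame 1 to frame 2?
the red square

(moved 1.1)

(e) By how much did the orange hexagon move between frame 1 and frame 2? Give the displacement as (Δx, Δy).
(-6.3, 0.0)

The orange hexagon was at (18.9, 11.3) in frame 1 and (12.6, 11.3) in frame 2.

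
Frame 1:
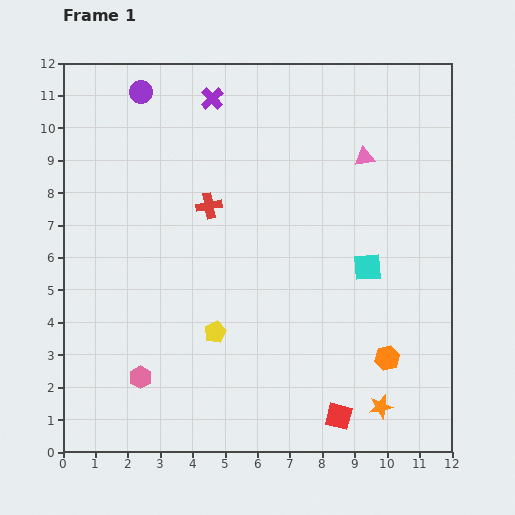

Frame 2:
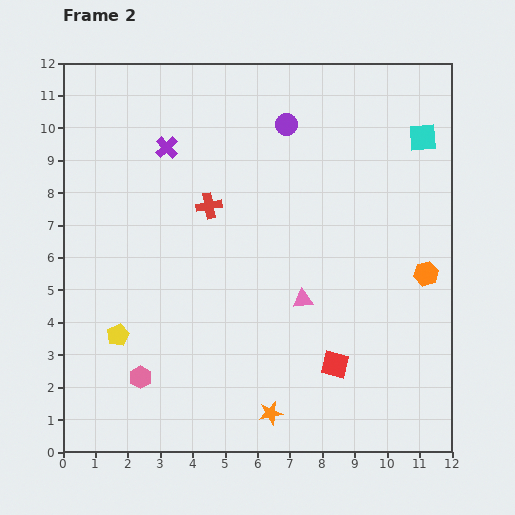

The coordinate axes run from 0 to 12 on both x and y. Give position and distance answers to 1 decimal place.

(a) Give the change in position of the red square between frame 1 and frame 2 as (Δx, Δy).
(-0.1, 1.6)

The red square was at (8.5, 1.1) in frame 1 and (8.4, 2.7) in frame 2.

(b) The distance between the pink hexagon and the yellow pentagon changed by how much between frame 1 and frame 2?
-1.2

Distance in frame 1: 2.7. Distance in frame 2: 1.5.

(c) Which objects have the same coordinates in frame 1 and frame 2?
the pink hexagon, the red cross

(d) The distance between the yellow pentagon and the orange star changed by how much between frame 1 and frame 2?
-0.3

Distance in frame 1: 5.6. Distance in frame 2: 5.3.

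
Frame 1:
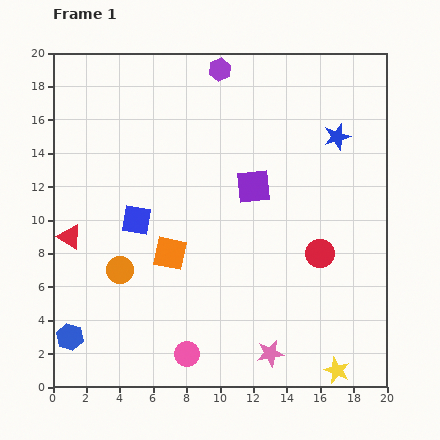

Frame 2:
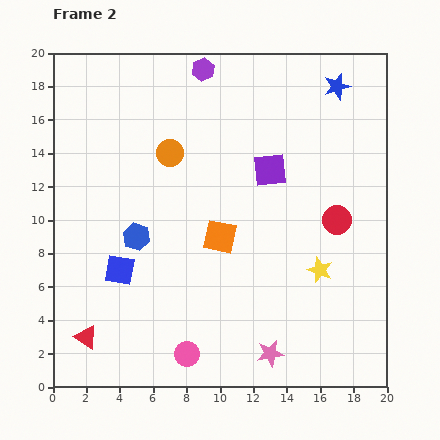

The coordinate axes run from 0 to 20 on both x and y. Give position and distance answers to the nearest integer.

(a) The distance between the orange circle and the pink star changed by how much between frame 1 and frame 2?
+3

Distance in frame 1: 10. Distance in frame 2: 13.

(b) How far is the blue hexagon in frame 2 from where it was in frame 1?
7

The blue hexagon moved from (1, 3) to (5, 9), a distance of √(4² + 6²) ≈ 7.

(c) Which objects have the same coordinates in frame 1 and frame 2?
the pink circle, the pink star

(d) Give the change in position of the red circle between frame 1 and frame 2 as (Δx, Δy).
(1, 2)

The red circle was at (16, 8) in frame 1 and (17, 10) in frame 2.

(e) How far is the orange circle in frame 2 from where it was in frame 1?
8

The orange circle moved from (4, 7) to (7, 14), a distance of √(3² + 7²) ≈ 8.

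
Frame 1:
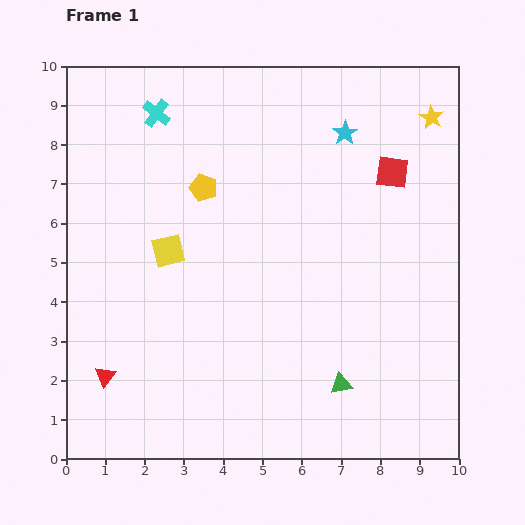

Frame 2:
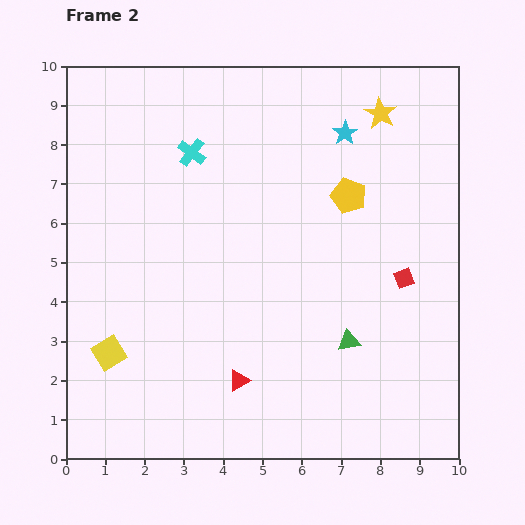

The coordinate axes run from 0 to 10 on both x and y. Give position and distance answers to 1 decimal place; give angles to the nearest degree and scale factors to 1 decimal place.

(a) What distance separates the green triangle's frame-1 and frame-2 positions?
1.1

The green triangle moved from (7.0, 1.9) to (7.2, 3.0), a distance of √(0.2² + 1.1²) ≈ 1.1.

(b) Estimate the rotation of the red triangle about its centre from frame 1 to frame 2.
22° clockwise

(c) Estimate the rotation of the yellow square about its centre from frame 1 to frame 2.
18° counter-clockwise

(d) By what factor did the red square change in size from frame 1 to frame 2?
0.6×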